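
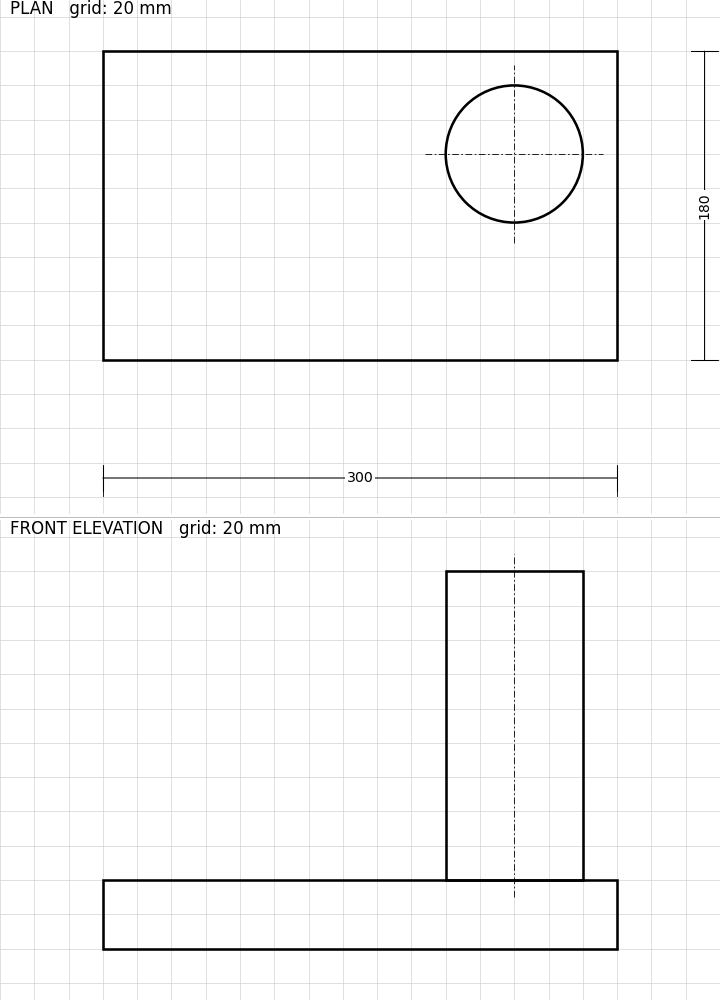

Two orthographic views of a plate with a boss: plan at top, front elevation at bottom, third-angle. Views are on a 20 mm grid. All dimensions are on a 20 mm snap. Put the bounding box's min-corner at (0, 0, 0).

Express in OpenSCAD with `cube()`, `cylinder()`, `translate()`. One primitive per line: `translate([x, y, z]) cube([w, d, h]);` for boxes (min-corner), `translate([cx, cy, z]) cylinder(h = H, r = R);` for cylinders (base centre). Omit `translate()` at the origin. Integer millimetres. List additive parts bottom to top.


cube([300, 180, 40]);
translate([240, 120, 40]) cylinder(h = 180, r = 40);


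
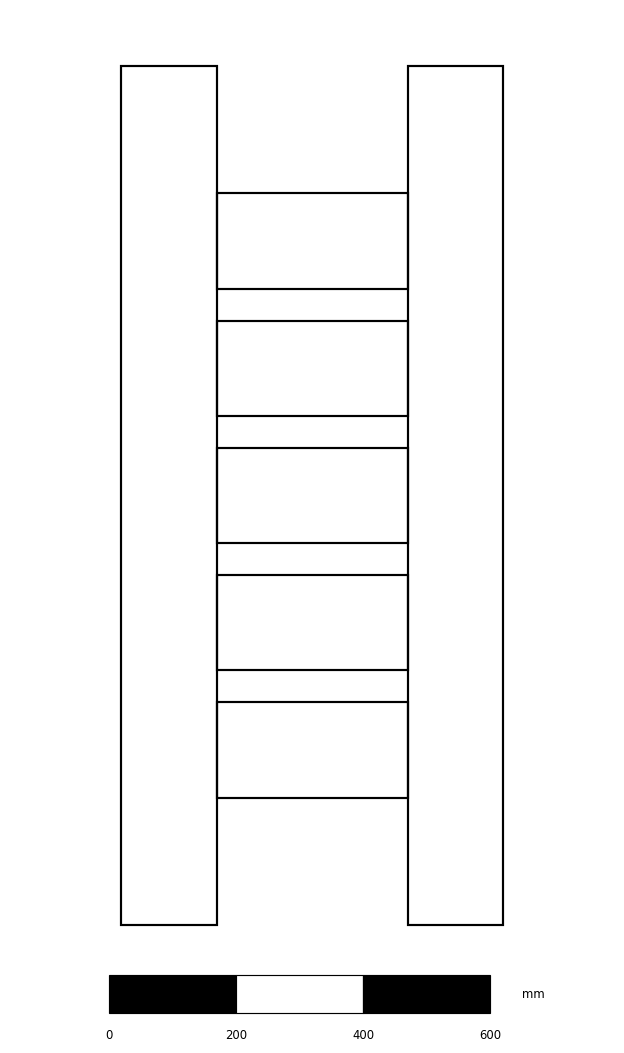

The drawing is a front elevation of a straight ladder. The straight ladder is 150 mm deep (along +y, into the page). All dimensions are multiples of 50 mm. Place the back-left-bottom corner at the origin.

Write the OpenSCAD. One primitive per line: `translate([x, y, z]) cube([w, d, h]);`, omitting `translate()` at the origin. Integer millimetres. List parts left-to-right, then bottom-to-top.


cube([150, 150, 1350]);
translate([150, 0, 200]) cube([300, 150, 150]);
translate([150, 0, 400]) cube([300, 150, 150]);
translate([150, 0, 600]) cube([300, 150, 150]);
translate([150, 0, 800]) cube([300, 150, 150]);
translate([150, 0, 1000]) cube([300, 150, 150]);
translate([450, 0, 0]) cube([150, 150, 1350]);


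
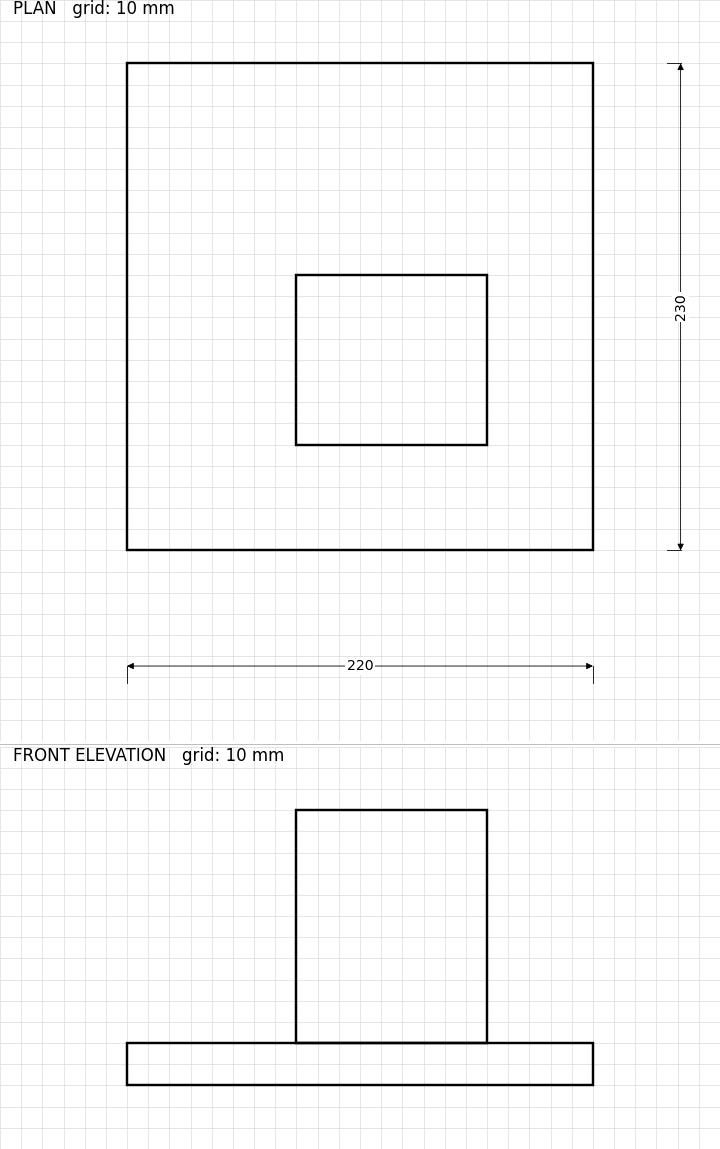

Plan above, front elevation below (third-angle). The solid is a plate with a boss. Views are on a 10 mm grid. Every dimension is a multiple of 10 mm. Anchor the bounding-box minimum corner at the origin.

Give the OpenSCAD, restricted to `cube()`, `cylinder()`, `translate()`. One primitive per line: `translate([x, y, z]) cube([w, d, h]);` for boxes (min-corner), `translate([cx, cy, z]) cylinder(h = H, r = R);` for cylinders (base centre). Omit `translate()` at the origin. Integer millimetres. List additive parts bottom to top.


cube([220, 230, 20]);
translate([80, 50, 20]) cube([90, 80, 110]);


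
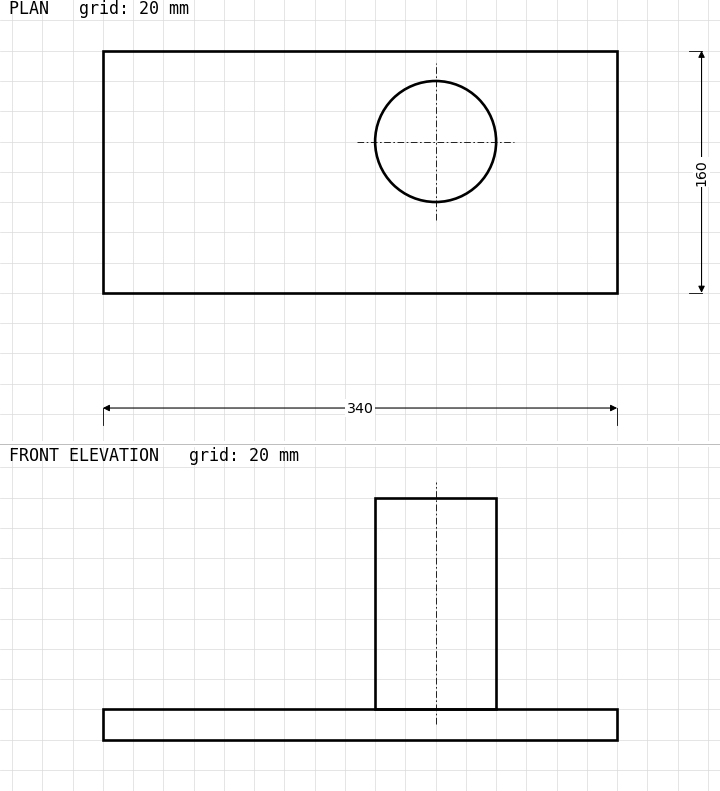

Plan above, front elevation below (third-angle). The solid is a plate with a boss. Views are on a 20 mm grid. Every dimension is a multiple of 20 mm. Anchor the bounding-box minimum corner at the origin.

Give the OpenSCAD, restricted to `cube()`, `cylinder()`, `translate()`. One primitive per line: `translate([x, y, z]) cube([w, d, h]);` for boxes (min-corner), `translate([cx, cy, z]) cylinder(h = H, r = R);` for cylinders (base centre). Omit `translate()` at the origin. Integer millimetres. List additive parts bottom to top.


cube([340, 160, 20]);
translate([220, 100, 20]) cylinder(h = 140, r = 40);


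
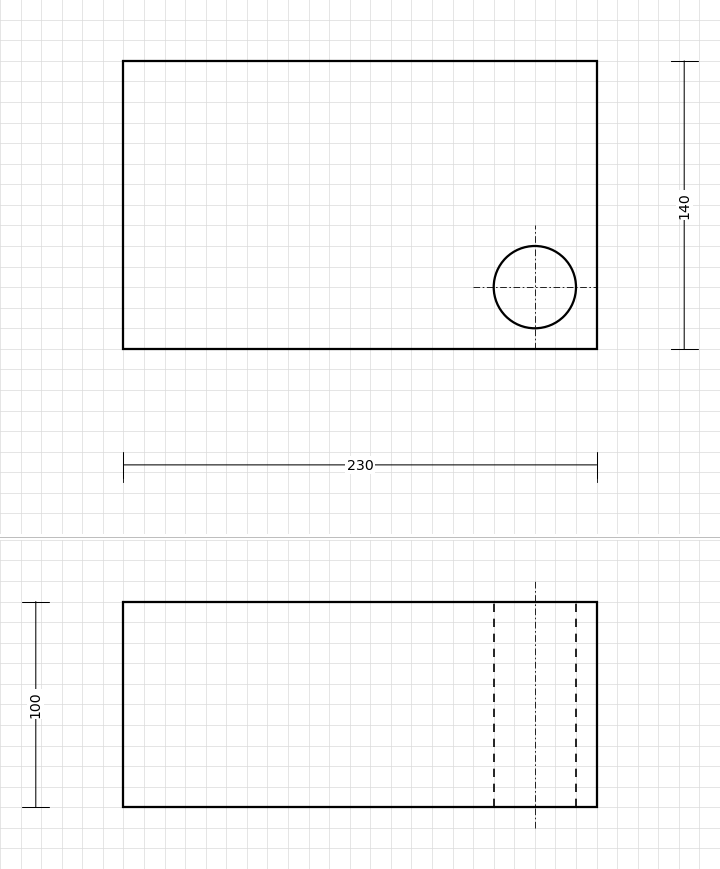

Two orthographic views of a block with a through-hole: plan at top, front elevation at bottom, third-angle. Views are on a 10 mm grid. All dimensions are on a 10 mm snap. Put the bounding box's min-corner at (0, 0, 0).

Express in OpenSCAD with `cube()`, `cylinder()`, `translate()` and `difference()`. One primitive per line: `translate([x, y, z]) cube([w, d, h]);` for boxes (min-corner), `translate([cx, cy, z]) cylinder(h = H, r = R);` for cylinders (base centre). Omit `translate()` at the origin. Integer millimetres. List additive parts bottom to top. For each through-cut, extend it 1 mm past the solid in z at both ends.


difference() {
  cube([230, 140, 100]);
  translate([200, 30, -1]) cylinder(h = 102, r = 20);
}


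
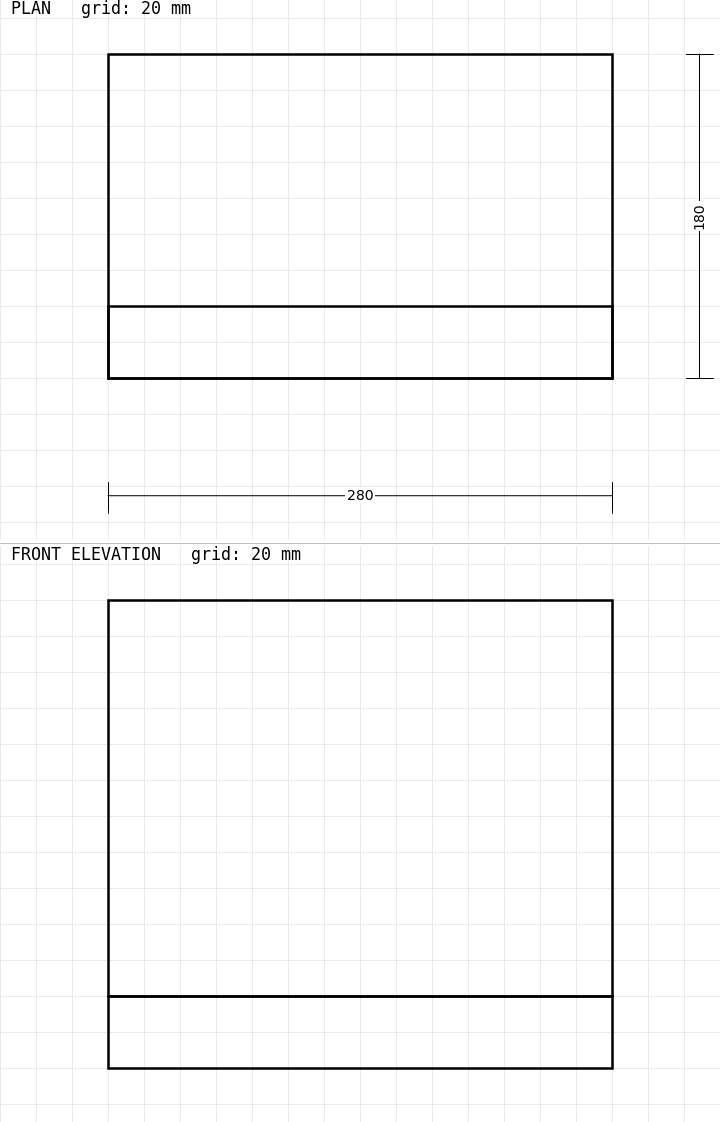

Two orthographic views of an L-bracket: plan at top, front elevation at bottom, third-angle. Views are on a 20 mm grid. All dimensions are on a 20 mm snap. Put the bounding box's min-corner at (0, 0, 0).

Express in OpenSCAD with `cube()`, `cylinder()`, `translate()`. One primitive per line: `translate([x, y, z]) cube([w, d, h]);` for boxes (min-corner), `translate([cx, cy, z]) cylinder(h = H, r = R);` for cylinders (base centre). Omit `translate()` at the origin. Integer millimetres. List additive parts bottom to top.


cube([280, 180, 40]);
translate([0, 0, 40]) cube([280, 40, 220]);


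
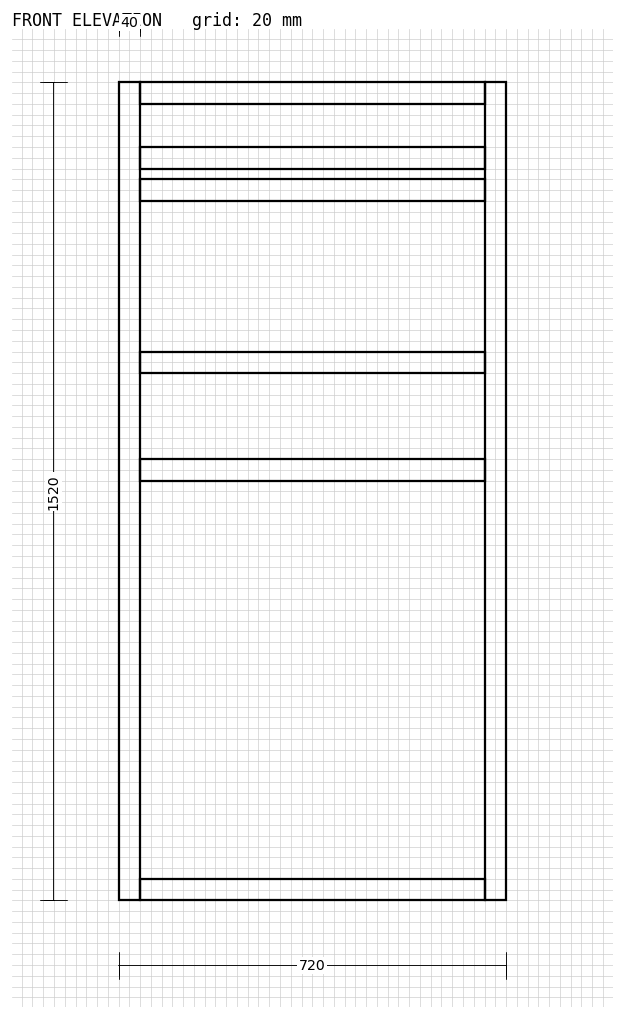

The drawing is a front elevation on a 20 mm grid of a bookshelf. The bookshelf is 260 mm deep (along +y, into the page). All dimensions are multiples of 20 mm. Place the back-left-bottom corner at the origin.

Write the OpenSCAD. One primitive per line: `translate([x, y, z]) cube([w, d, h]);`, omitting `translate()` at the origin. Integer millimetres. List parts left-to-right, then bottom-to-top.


cube([40, 260, 1520]);
translate([40, 0, 0]) cube([640, 260, 40]);
translate([40, 0, 780]) cube([640, 260, 40]);
translate([40, 0, 980]) cube([640, 260, 40]);
translate([40, 0, 1300]) cube([640, 260, 40]);
translate([40, 0, 1360]) cube([640, 260, 40]);
translate([40, 0, 1480]) cube([640, 260, 40]);
translate([680, 0, 0]) cube([40, 260, 1520]);


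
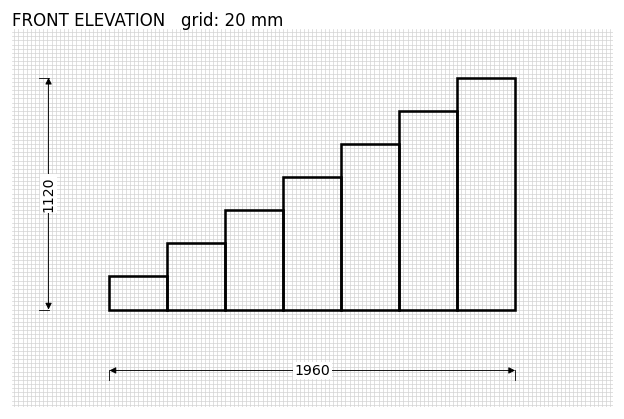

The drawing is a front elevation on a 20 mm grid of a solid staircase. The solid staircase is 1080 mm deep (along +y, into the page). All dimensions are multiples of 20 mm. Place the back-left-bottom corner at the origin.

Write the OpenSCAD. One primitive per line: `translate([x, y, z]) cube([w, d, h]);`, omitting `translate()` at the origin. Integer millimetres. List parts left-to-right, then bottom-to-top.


cube([280, 1080, 160]);
translate([280, 0, 0]) cube([280, 1080, 320]);
translate([560, 0, 0]) cube([280, 1080, 480]);
translate([840, 0, 0]) cube([280, 1080, 640]);
translate([1120, 0, 0]) cube([280, 1080, 800]);
translate([1400, 0, 0]) cube([280, 1080, 960]);
translate([1680, 0, 0]) cube([280, 1080, 1120]);


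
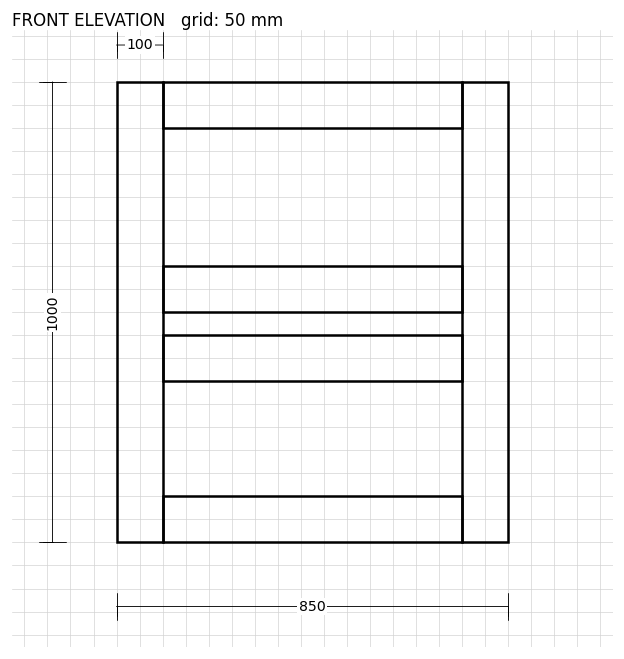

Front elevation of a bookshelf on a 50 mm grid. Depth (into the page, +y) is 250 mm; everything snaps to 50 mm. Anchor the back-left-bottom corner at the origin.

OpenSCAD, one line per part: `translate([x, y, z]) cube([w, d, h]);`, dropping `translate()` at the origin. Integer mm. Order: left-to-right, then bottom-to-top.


cube([100, 250, 1000]);
translate([100, 0, 0]) cube([650, 250, 100]);
translate([100, 0, 350]) cube([650, 250, 100]);
translate([100, 0, 500]) cube([650, 250, 100]);
translate([100, 0, 900]) cube([650, 250, 100]);
translate([750, 0, 0]) cube([100, 250, 1000]);


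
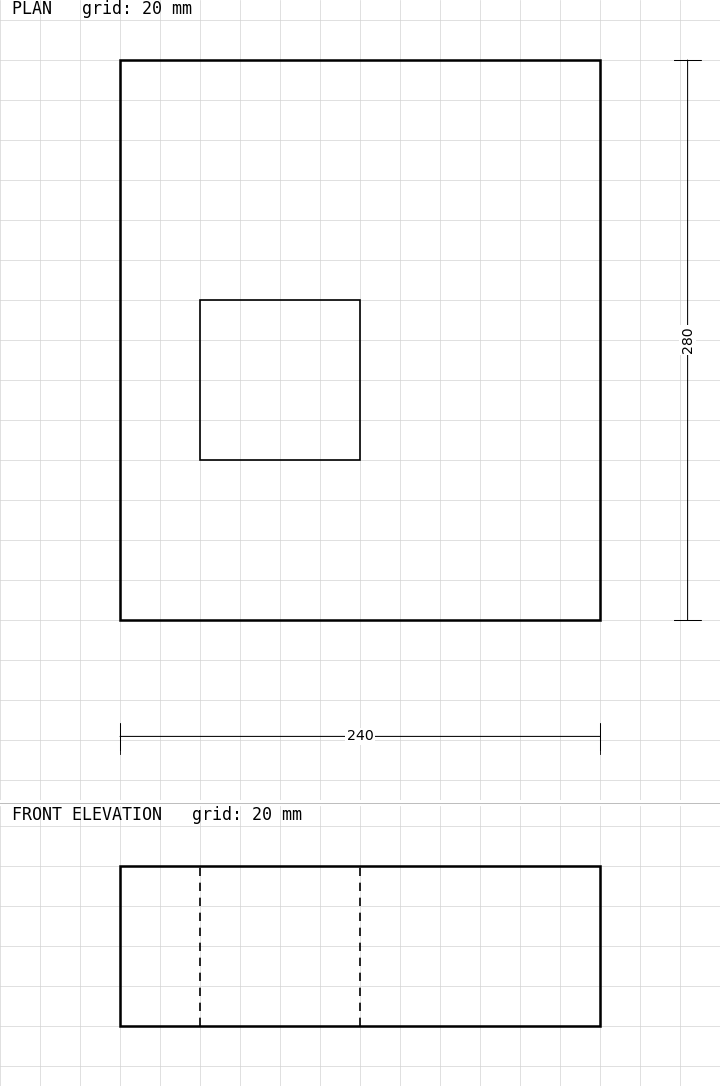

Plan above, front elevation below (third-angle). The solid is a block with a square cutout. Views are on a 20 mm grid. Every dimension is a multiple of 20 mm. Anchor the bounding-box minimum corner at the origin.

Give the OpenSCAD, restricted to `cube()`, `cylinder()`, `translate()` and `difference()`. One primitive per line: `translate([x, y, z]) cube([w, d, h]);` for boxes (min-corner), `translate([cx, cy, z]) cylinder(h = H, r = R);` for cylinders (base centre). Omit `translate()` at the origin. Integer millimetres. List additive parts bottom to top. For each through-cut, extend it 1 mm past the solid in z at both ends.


difference() {
  cube([240, 280, 80]);
  translate([40, 80, -1]) cube([80, 80, 82]);
}


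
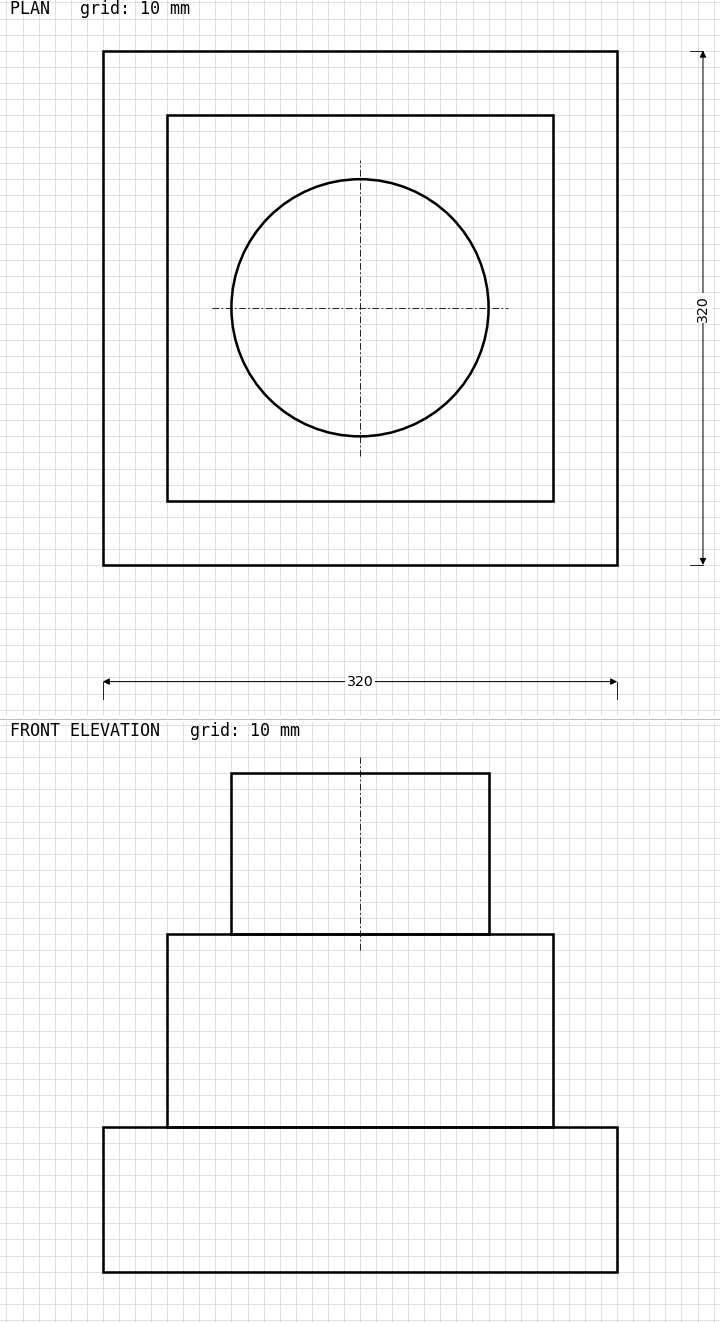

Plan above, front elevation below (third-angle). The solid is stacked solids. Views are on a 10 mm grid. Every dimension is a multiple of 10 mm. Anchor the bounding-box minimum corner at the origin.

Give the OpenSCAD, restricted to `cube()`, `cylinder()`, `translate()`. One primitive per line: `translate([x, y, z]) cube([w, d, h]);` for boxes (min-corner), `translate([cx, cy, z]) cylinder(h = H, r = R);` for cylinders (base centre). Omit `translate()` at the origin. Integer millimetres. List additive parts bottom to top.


cube([320, 320, 90]);
translate([40, 40, 90]) cube([240, 240, 120]);
translate([160, 160, 210]) cylinder(h = 100, r = 80);


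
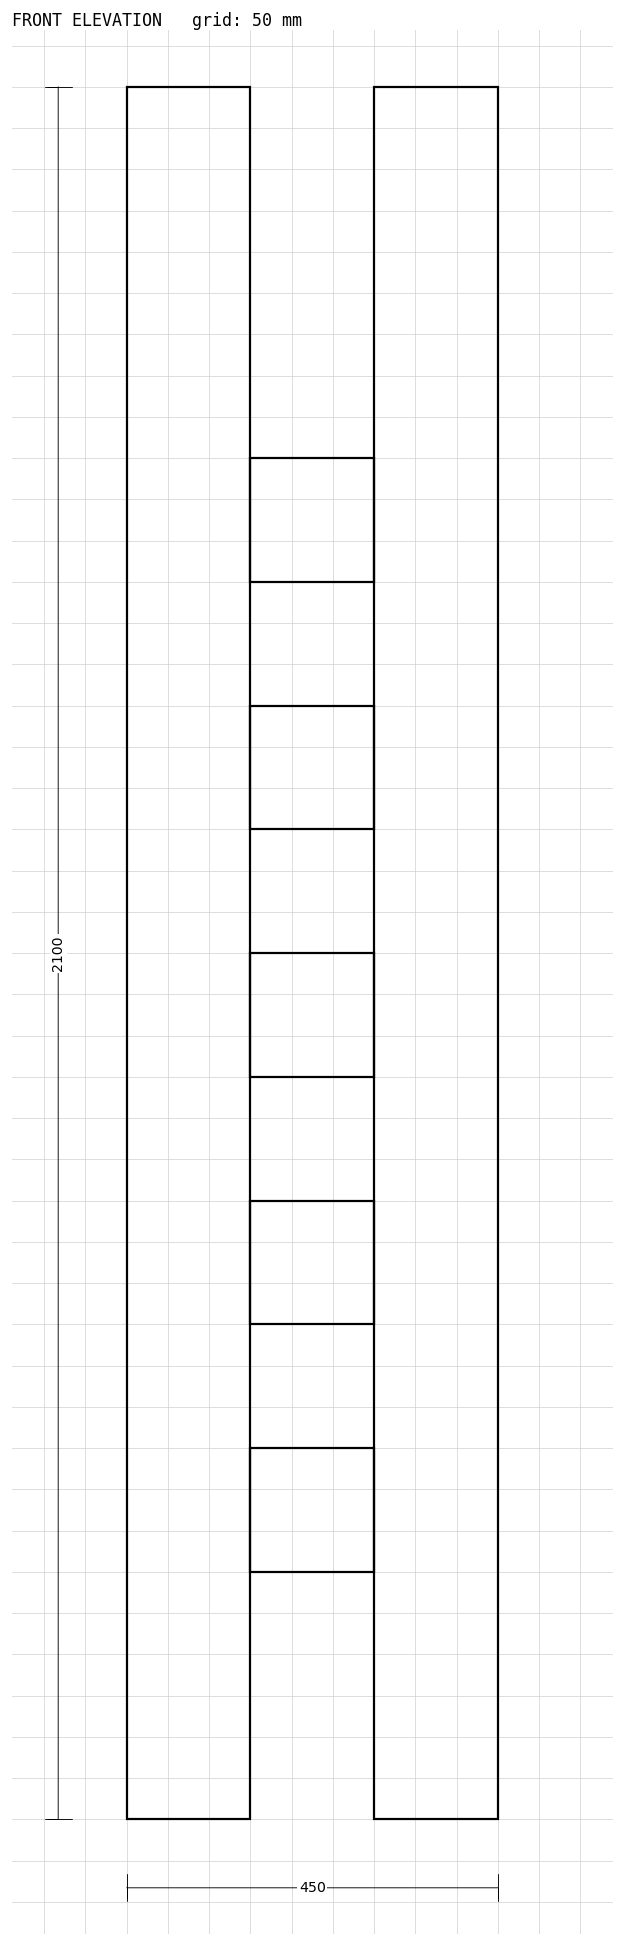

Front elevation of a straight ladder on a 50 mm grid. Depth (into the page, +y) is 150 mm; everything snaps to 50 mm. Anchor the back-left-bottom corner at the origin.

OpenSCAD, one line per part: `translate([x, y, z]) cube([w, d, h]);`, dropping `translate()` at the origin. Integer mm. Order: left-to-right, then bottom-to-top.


cube([150, 150, 2100]);
translate([150, 0, 300]) cube([150, 150, 150]);
translate([150, 0, 600]) cube([150, 150, 150]);
translate([150, 0, 900]) cube([150, 150, 150]);
translate([150, 0, 1200]) cube([150, 150, 150]);
translate([150, 0, 1500]) cube([150, 150, 150]);
translate([300, 0, 0]) cube([150, 150, 2100]);


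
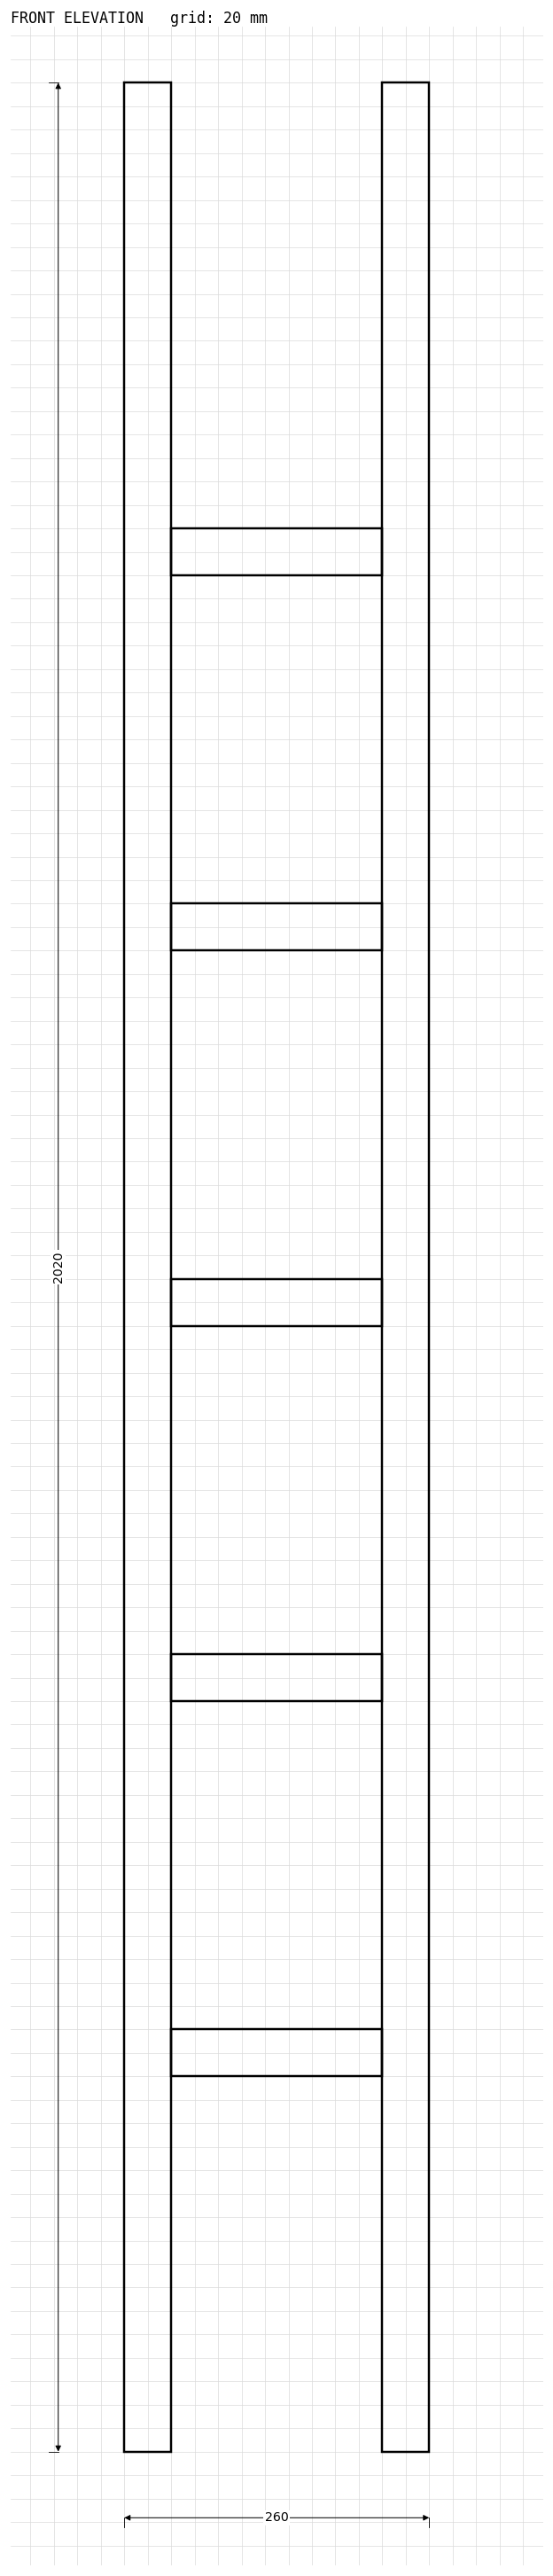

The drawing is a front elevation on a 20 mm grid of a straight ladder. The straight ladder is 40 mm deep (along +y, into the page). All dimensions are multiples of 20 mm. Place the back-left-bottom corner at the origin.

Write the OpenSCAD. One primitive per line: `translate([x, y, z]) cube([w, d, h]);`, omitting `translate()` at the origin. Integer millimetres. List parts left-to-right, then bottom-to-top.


cube([40, 40, 2020]);
translate([40, 0, 320]) cube([180, 40, 40]);
translate([40, 0, 640]) cube([180, 40, 40]);
translate([40, 0, 960]) cube([180, 40, 40]);
translate([40, 0, 1280]) cube([180, 40, 40]);
translate([40, 0, 1600]) cube([180, 40, 40]);
translate([220, 0, 0]) cube([40, 40, 2020]);


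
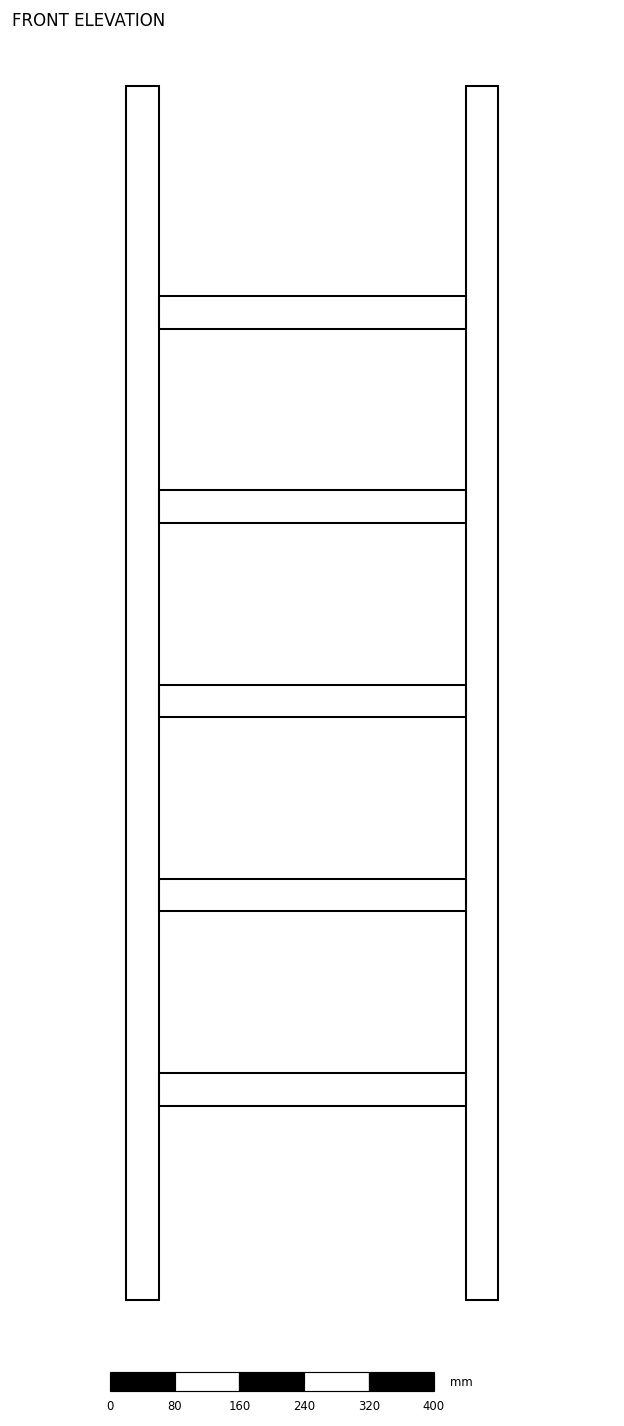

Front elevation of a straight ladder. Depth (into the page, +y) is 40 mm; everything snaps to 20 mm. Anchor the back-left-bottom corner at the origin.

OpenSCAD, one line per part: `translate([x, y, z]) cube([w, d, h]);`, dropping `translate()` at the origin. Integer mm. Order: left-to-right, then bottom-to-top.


cube([40, 40, 1500]);
translate([40, 0, 240]) cube([380, 40, 40]);
translate([40, 0, 480]) cube([380, 40, 40]);
translate([40, 0, 720]) cube([380, 40, 40]);
translate([40, 0, 960]) cube([380, 40, 40]);
translate([40, 0, 1200]) cube([380, 40, 40]);
translate([420, 0, 0]) cube([40, 40, 1500]);


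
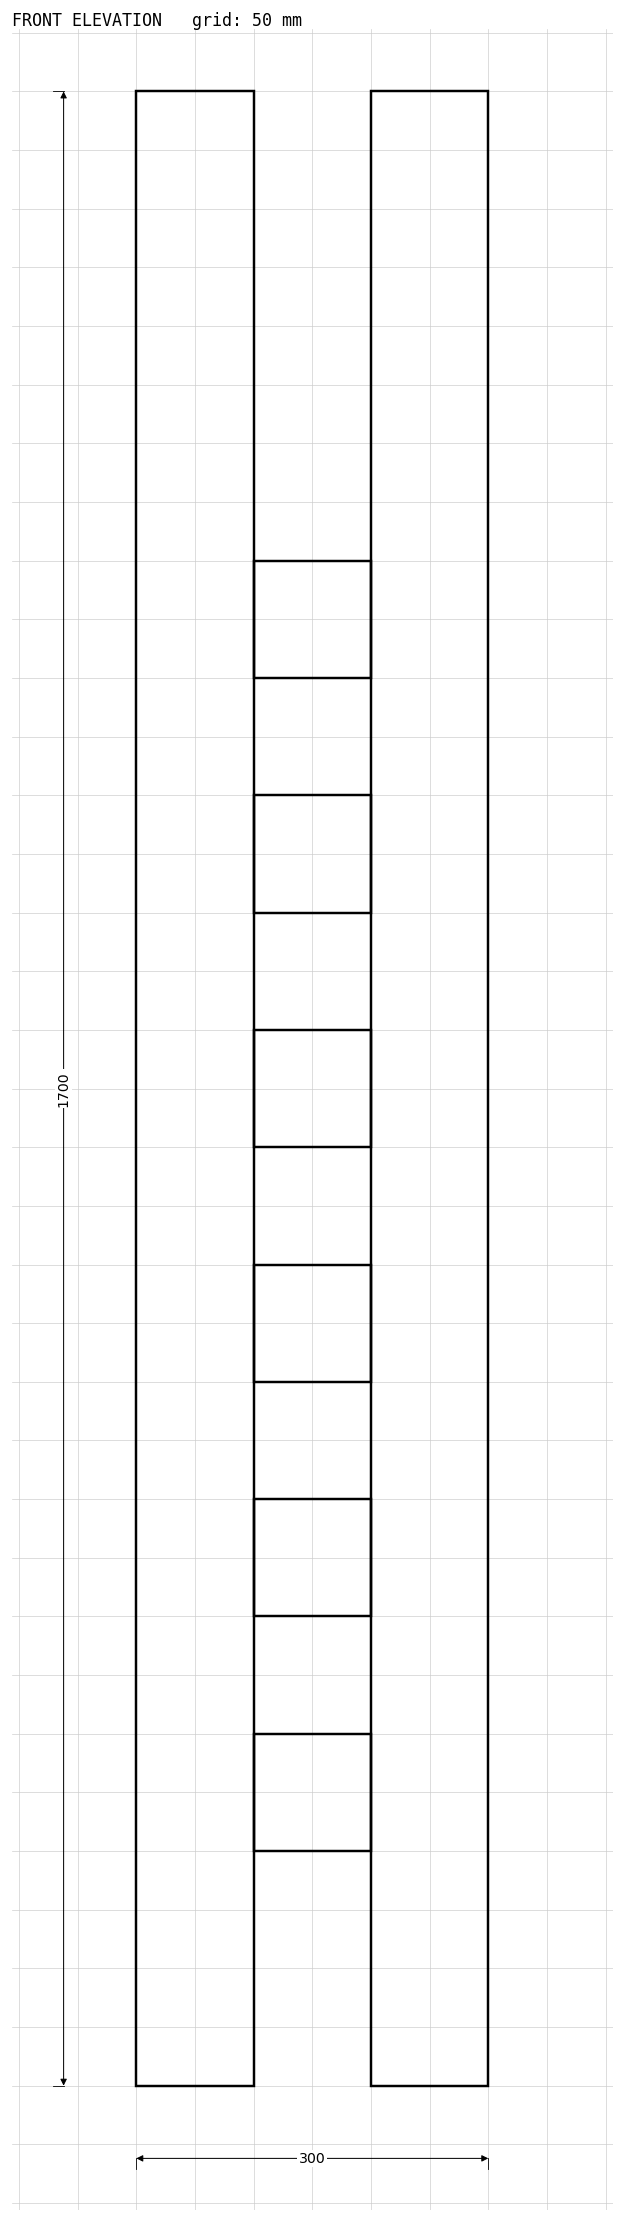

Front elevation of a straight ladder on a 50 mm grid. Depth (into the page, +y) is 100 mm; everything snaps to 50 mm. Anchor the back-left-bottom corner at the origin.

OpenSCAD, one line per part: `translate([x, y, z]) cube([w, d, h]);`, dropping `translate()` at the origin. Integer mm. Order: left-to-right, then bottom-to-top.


cube([100, 100, 1700]);
translate([100, 0, 200]) cube([100, 100, 100]);
translate([100, 0, 400]) cube([100, 100, 100]);
translate([100, 0, 600]) cube([100, 100, 100]);
translate([100, 0, 800]) cube([100, 100, 100]);
translate([100, 0, 1000]) cube([100, 100, 100]);
translate([100, 0, 1200]) cube([100, 100, 100]);
translate([200, 0, 0]) cube([100, 100, 1700]);


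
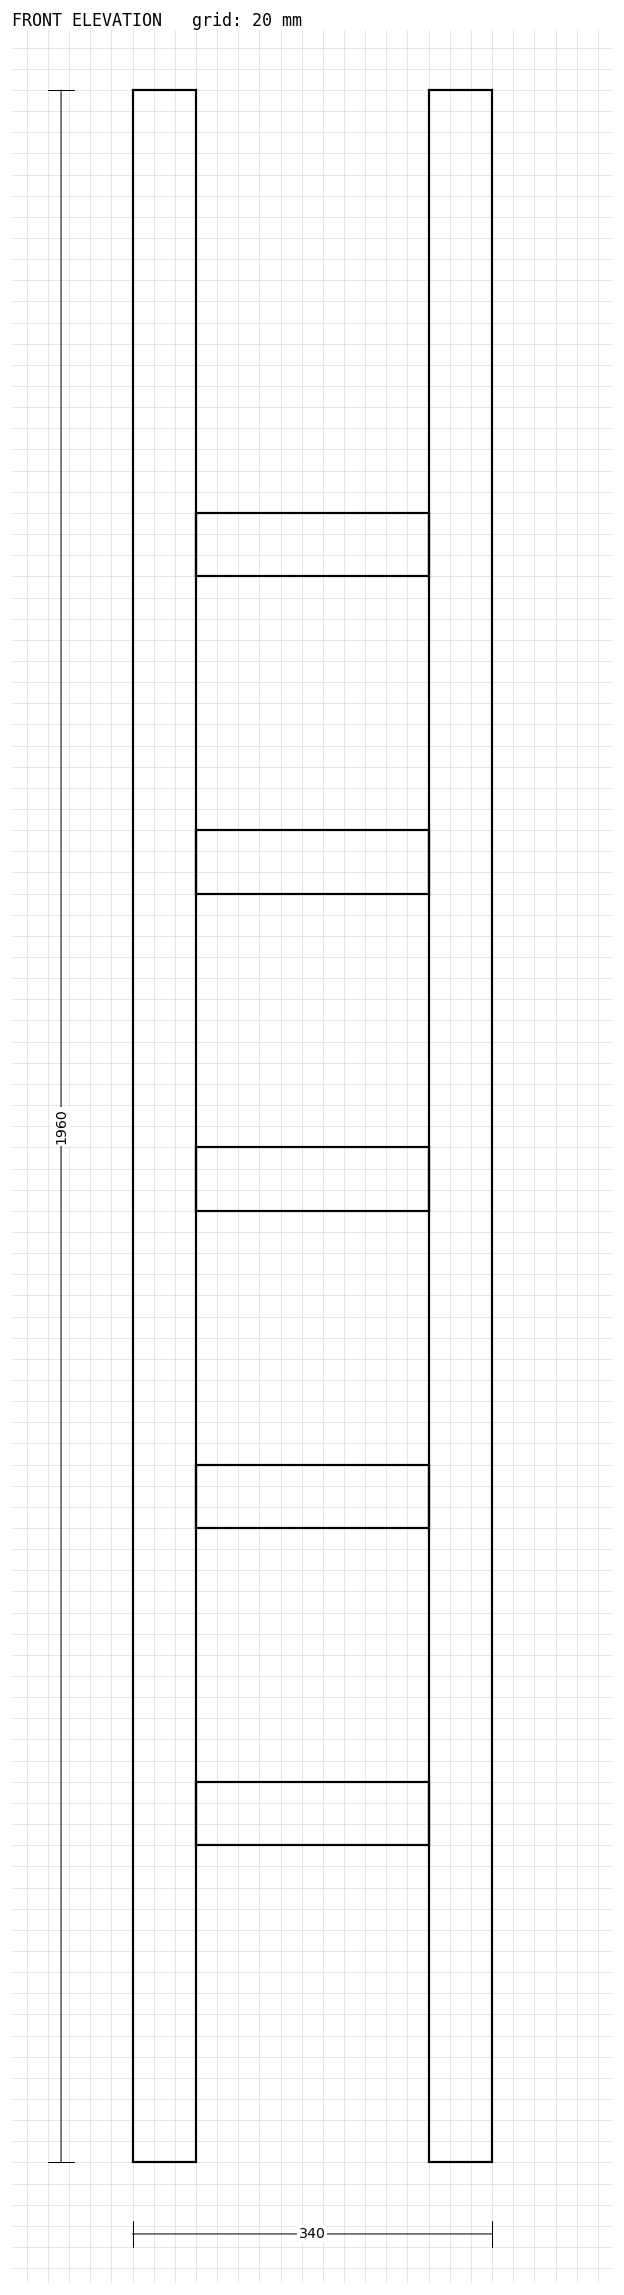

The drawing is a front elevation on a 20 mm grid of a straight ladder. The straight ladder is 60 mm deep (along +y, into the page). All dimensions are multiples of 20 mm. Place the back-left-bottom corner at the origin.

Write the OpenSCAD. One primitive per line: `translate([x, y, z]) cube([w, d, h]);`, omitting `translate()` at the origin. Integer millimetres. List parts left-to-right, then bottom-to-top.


cube([60, 60, 1960]);
translate([60, 0, 300]) cube([220, 60, 60]);
translate([60, 0, 600]) cube([220, 60, 60]);
translate([60, 0, 900]) cube([220, 60, 60]);
translate([60, 0, 1200]) cube([220, 60, 60]);
translate([60, 0, 1500]) cube([220, 60, 60]);
translate([280, 0, 0]) cube([60, 60, 1960]);


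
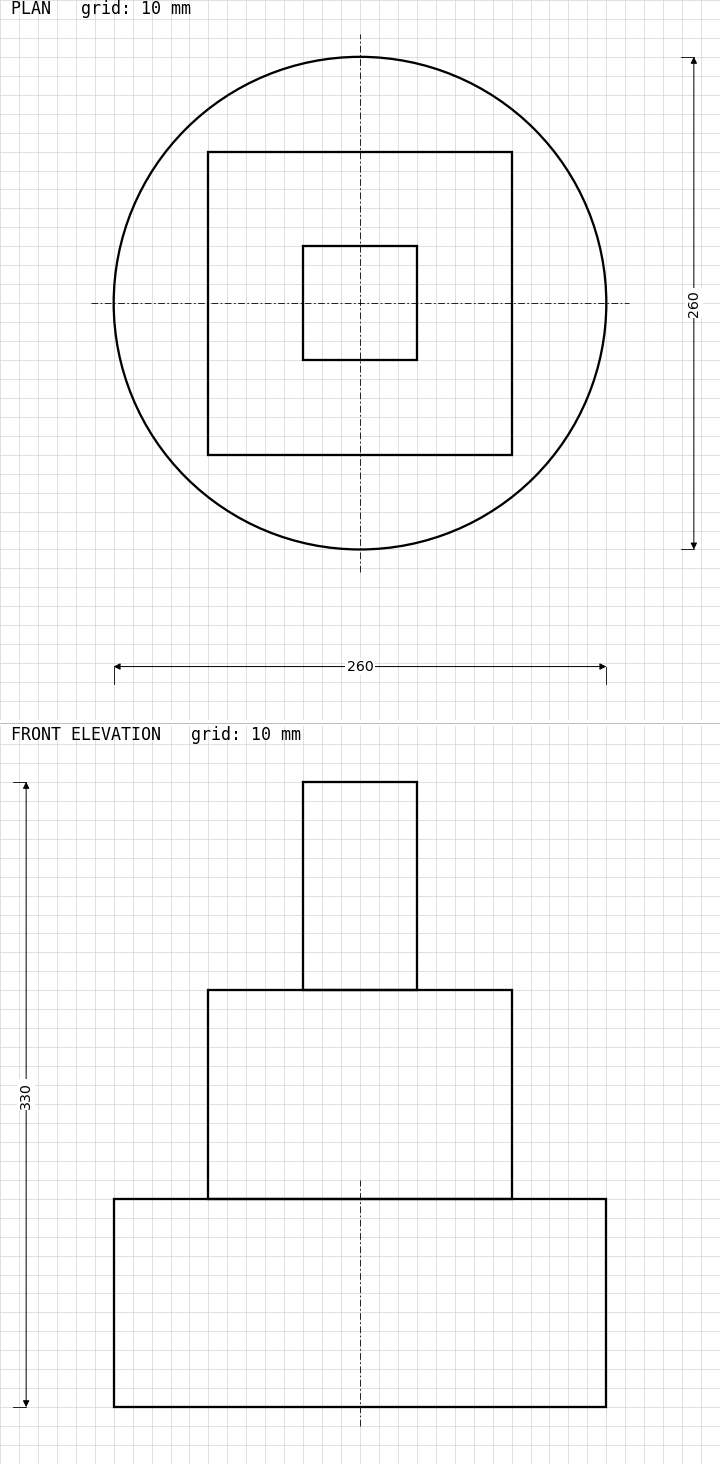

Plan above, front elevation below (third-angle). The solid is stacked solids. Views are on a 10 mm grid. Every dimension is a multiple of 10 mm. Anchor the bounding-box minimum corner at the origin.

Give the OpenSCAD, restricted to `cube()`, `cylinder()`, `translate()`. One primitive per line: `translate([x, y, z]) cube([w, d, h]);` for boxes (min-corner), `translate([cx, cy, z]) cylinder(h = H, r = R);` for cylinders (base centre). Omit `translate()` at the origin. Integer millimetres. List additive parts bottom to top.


translate([130, 130, 0]) cylinder(h = 110, r = 130);
translate([50, 50, 110]) cube([160, 160, 110]);
translate([100, 100, 220]) cube([60, 60, 110]);


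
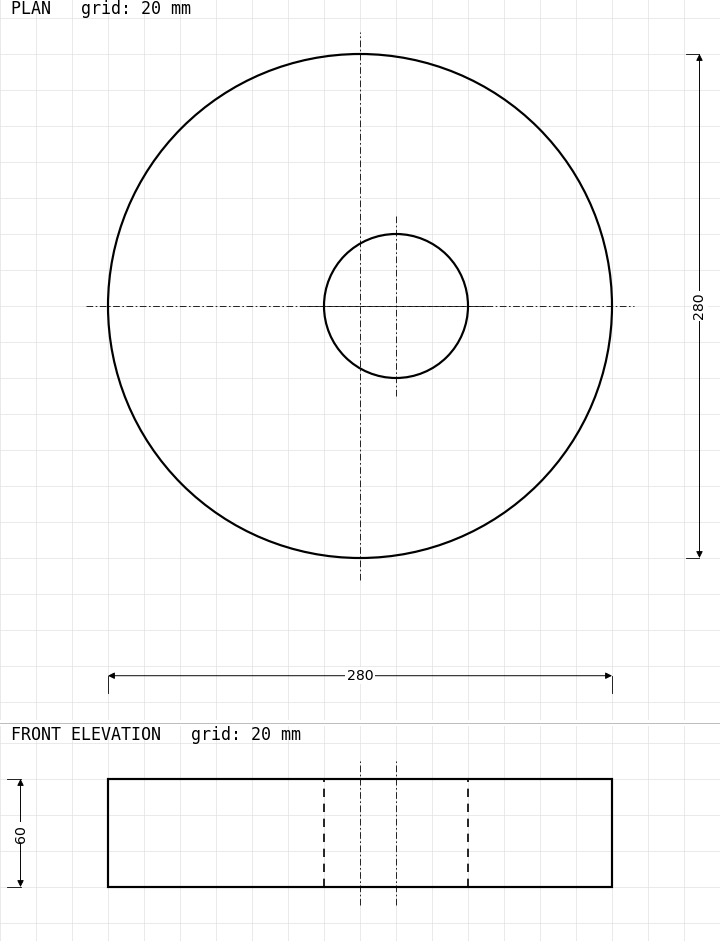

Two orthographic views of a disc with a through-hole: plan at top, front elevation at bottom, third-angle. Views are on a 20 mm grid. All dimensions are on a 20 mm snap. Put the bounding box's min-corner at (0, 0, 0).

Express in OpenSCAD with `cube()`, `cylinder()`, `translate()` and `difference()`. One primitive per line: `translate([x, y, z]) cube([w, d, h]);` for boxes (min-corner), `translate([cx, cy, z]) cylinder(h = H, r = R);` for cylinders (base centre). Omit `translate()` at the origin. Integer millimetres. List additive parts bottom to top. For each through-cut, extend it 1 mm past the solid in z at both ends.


difference() {
  translate([140, 140, 0]) cylinder(h = 60, r = 140);
  translate([160, 140, -1]) cylinder(h = 62, r = 40);
}


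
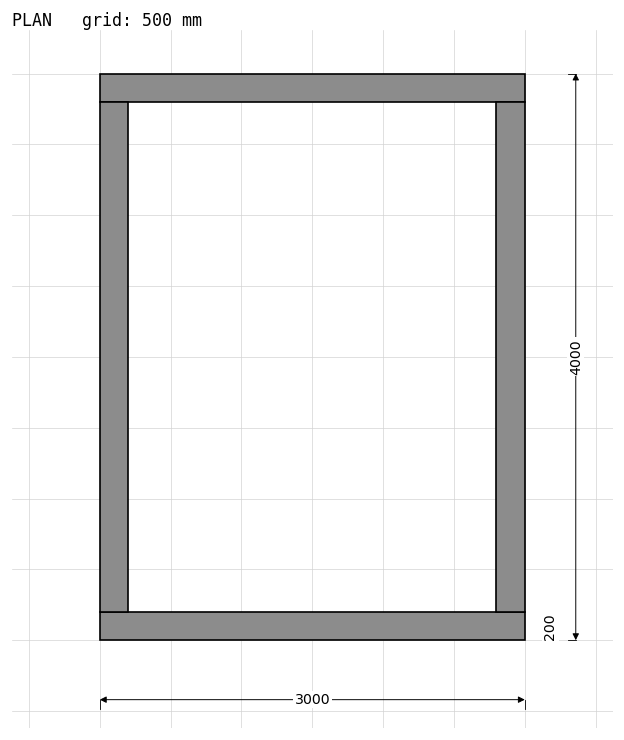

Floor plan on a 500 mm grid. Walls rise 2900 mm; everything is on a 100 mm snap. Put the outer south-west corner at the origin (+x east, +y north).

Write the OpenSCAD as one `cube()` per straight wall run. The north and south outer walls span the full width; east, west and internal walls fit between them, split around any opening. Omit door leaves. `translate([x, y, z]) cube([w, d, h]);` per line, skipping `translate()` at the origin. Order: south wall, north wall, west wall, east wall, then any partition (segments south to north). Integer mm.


cube([3000, 200, 2900]);
translate([0, 3800, 0]) cube([3000, 200, 2900]);
translate([0, 200, 0]) cube([200, 3600, 2900]);
translate([2800, 200, 0]) cube([200, 3600, 2900]);


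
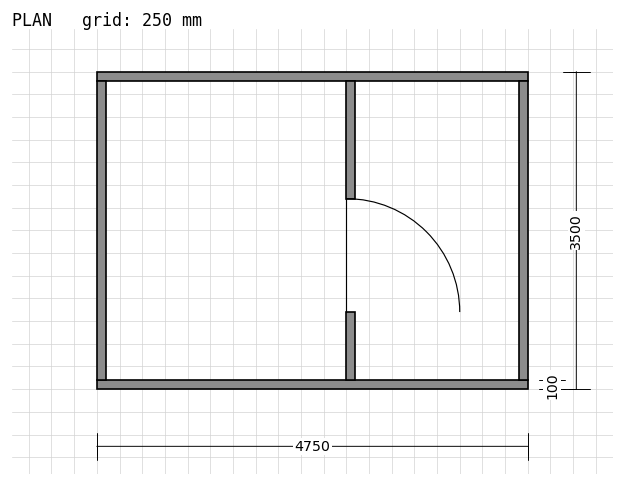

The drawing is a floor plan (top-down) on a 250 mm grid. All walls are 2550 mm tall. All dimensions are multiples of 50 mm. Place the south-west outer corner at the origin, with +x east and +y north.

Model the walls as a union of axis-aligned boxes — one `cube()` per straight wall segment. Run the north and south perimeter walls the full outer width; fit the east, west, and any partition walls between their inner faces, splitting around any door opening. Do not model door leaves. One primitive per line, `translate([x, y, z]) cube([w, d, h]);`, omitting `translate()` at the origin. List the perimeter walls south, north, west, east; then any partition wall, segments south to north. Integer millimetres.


cube([4750, 100, 2550]);
translate([0, 3400, 0]) cube([4750, 100, 2550]);
translate([0, 100, 0]) cube([100, 3300, 2550]);
translate([4650, 100, 0]) cube([100, 3300, 2550]);
translate([2750, 100, 0]) cube([100, 750, 2550]);
translate([2750, 2100, 0]) cube([100, 1300, 2550]);


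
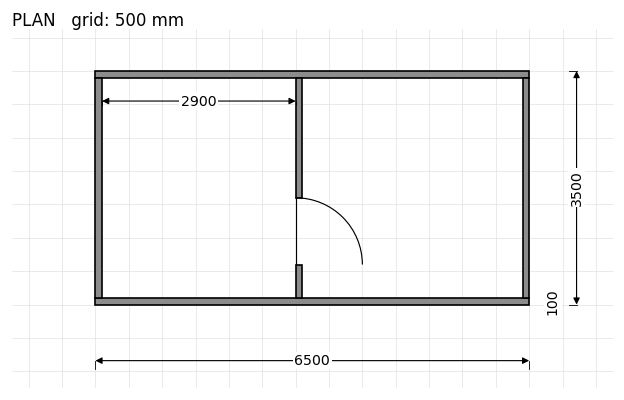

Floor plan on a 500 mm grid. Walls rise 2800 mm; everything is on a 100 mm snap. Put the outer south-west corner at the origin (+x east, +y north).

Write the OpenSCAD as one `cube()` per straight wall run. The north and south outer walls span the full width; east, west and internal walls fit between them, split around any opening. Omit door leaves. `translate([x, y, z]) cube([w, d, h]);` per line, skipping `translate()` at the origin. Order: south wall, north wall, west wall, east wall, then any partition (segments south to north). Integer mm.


cube([6500, 100, 2800]);
translate([0, 3400, 0]) cube([6500, 100, 2800]);
translate([0, 100, 0]) cube([100, 3300, 2800]);
translate([6400, 100, 0]) cube([100, 3300, 2800]);
translate([3000, 100, 0]) cube([100, 500, 2800]);
translate([3000, 1600, 0]) cube([100, 1800, 2800]);


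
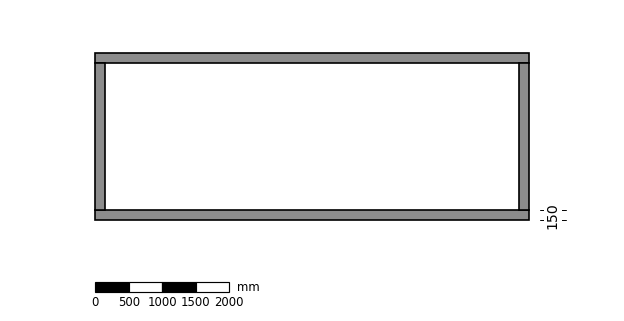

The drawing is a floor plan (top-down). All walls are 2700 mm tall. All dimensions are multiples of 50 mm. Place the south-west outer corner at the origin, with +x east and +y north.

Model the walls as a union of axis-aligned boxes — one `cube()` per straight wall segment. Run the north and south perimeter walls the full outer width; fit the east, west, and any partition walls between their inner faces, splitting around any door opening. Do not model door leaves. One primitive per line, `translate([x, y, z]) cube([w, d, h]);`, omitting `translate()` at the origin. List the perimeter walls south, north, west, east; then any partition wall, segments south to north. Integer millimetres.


cube([6500, 150, 2700]);
translate([0, 2350, 0]) cube([6500, 150, 2700]);
translate([0, 150, 0]) cube([150, 2200, 2700]);
translate([6350, 150, 0]) cube([150, 2200, 2700]);


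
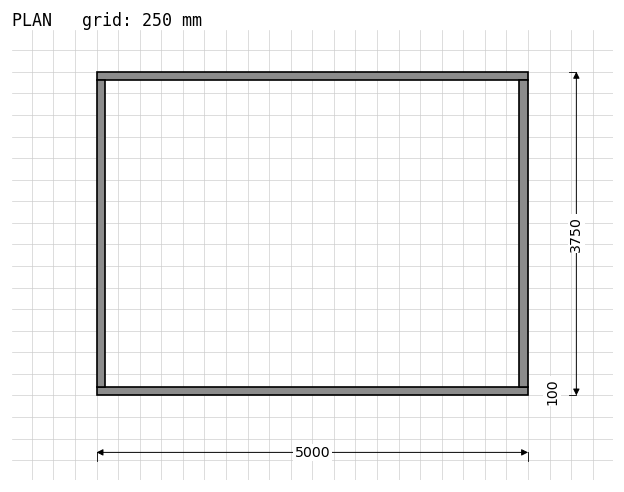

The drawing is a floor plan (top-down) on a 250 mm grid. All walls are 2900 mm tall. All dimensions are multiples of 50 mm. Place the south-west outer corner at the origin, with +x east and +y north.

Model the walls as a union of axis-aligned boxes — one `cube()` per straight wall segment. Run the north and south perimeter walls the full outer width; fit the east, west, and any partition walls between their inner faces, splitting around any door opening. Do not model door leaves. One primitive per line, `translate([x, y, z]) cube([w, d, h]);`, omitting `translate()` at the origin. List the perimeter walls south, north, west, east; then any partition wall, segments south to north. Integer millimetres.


cube([5000, 100, 2900]);
translate([0, 3650, 0]) cube([5000, 100, 2900]);
translate([0, 100, 0]) cube([100, 3550, 2900]);
translate([4900, 100, 0]) cube([100, 3550, 2900]);


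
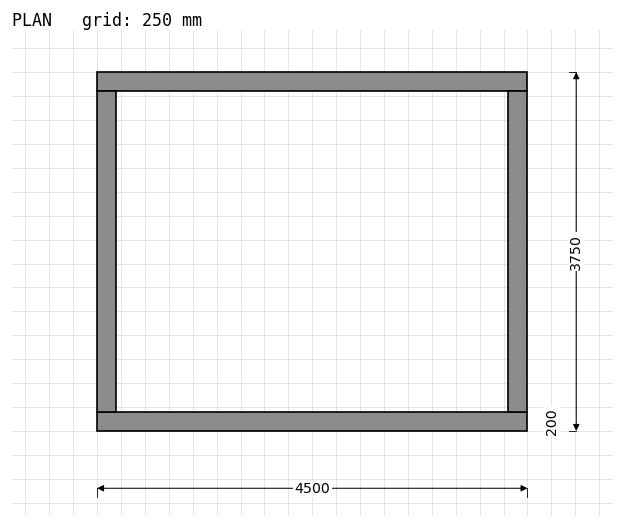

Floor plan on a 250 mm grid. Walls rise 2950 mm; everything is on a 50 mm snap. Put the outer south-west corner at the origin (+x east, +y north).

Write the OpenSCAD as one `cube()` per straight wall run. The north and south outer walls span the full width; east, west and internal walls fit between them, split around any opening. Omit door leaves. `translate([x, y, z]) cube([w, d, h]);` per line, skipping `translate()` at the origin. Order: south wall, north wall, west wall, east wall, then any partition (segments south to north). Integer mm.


cube([4500, 200, 2950]);
translate([0, 3550, 0]) cube([4500, 200, 2950]);
translate([0, 200, 0]) cube([200, 3350, 2950]);
translate([4300, 200, 0]) cube([200, 3350, 2950]);


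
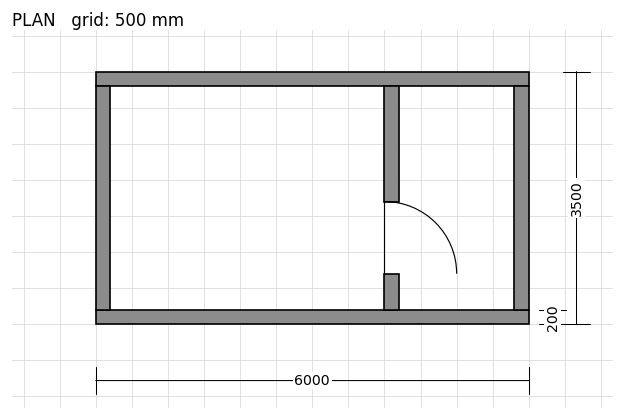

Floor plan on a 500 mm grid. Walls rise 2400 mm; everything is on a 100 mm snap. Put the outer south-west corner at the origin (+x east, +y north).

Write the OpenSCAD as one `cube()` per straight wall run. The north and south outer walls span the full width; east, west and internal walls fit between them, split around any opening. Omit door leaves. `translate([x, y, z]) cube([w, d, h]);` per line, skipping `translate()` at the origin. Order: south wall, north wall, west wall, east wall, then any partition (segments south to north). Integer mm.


cube([6000, 200, 2400]);
translate([0, 3300, 0]) cube([6000, 200, 2400]);
translate([0, 200, 0]) cube([200, 3100, 2400]);
translate([5800, 200, 0]) cube([200, 3100, 2400]);
translate([4000, 200, 0]) cube([200, 500, 2400]);
translate([4000, 1700, 0]) cube([200, 1600, 2400]);


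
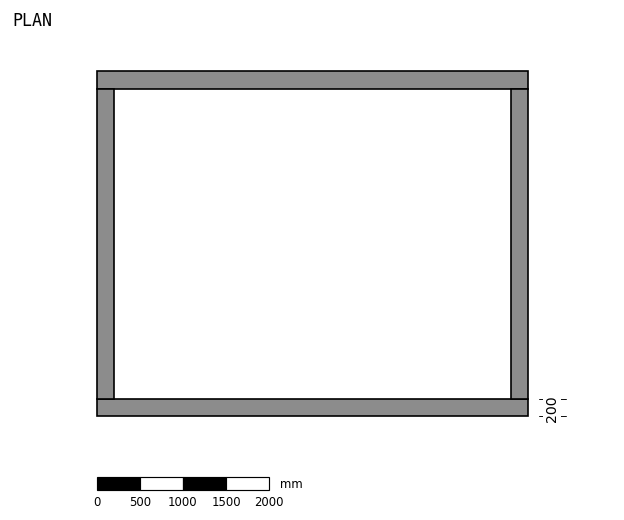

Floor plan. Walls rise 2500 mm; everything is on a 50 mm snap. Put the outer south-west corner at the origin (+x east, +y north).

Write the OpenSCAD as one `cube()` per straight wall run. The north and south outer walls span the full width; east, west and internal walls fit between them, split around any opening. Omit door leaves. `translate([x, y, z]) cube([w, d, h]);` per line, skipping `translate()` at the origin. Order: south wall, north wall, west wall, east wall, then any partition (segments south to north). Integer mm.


cube([5000, 200, 2500]);
translate([0, 3800, 0]) cube([5000, 200, 2500]);
translate([0, 200, 0]) cube([200, 3600, 2500]);
translate([4800, 200, 0]) cube([200, 3600, 2500]);


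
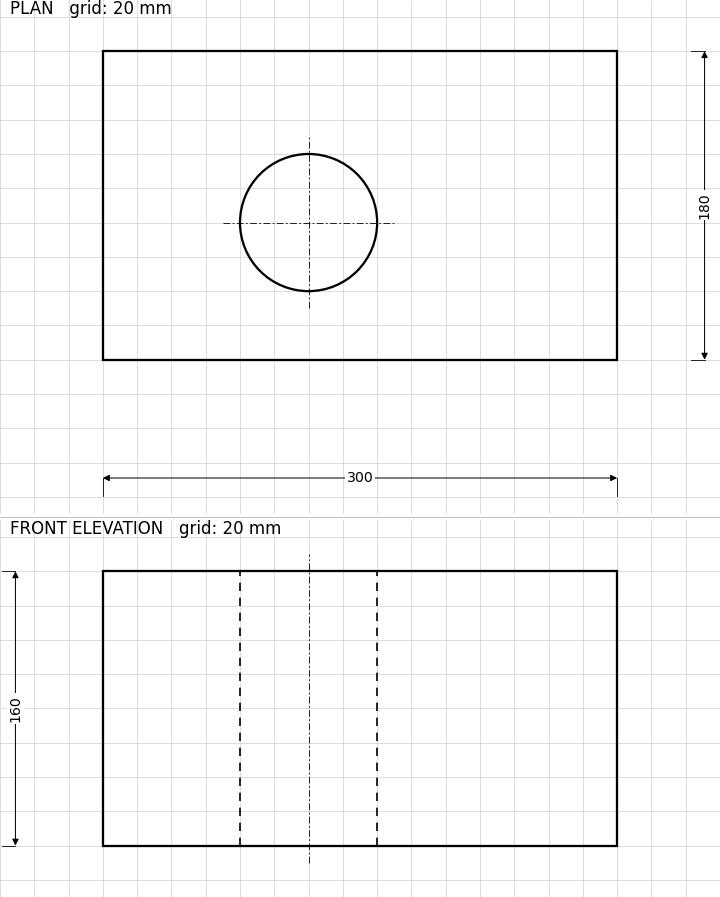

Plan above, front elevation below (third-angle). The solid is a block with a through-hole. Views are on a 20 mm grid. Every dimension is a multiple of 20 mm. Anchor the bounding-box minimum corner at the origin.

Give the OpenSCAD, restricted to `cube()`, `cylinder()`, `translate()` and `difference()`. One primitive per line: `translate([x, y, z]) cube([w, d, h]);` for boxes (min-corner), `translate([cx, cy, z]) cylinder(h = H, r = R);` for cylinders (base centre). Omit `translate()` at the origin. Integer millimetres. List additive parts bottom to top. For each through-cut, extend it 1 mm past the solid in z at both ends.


difference() {
  cube([300, 180, 160]);
  translate([120, 80, -1]) cylinder(h = 162, r = 40);
}


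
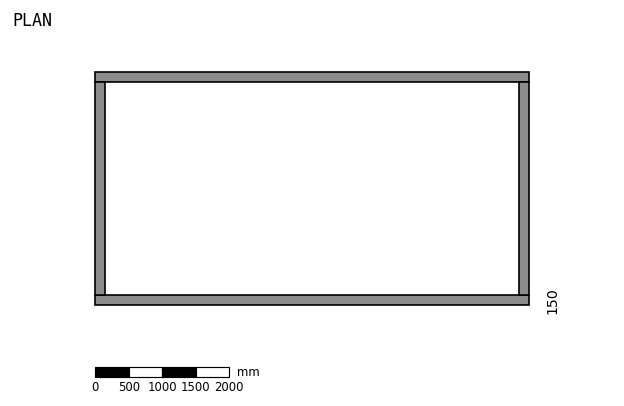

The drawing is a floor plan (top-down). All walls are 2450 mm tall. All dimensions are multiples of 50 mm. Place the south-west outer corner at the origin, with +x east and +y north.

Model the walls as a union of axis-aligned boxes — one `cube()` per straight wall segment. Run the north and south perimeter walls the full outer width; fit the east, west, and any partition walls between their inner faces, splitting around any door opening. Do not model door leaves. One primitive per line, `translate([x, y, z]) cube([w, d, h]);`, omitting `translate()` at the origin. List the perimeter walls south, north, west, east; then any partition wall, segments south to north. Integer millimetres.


cube([6500, 150, 2450]);
translate([0, 3350, 0]) cube([6500, 150, 2450]);
translate([0, 150, 0]) cube([150, 3200, 2450]);
translate([6350, 150, 0]) cube([150, 3200, 2450]);


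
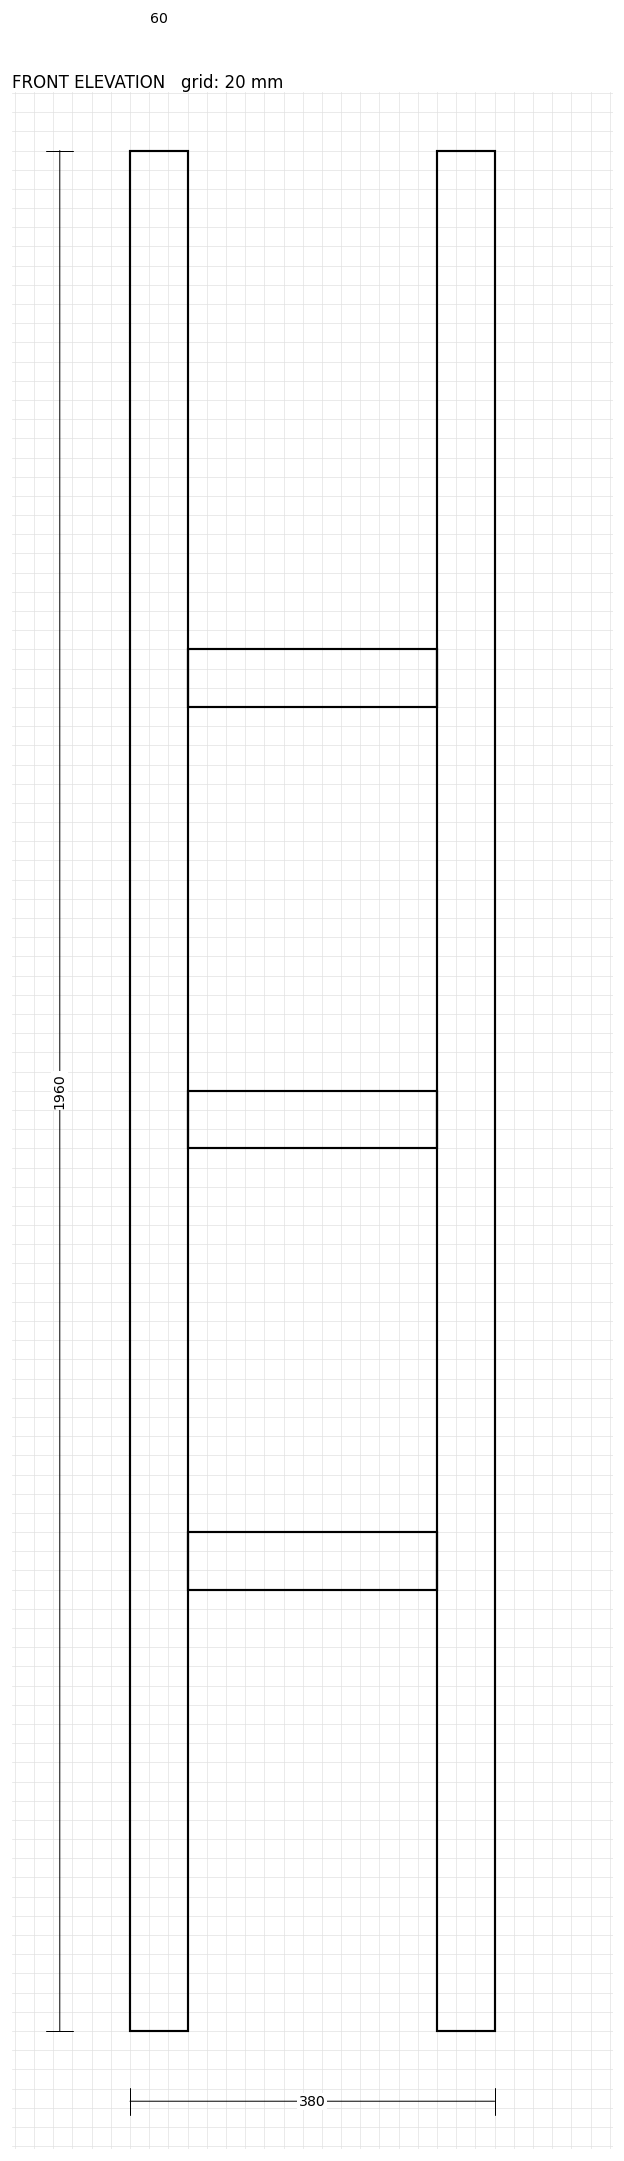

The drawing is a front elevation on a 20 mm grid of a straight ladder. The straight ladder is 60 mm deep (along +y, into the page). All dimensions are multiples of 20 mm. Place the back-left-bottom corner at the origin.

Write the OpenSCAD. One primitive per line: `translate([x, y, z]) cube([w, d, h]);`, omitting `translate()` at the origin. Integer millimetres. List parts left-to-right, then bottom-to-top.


cube([60, 60, 1960]);
translate([60, 0, 460]) cube([260, 60, 60]);
translate([60, 0, 920]) cube([260, 60, 60]);
translate([60, 0, 1380]) cube([260, 60, 60]);
translate([320, 0, 0]) cube([60, 60, 1960]);


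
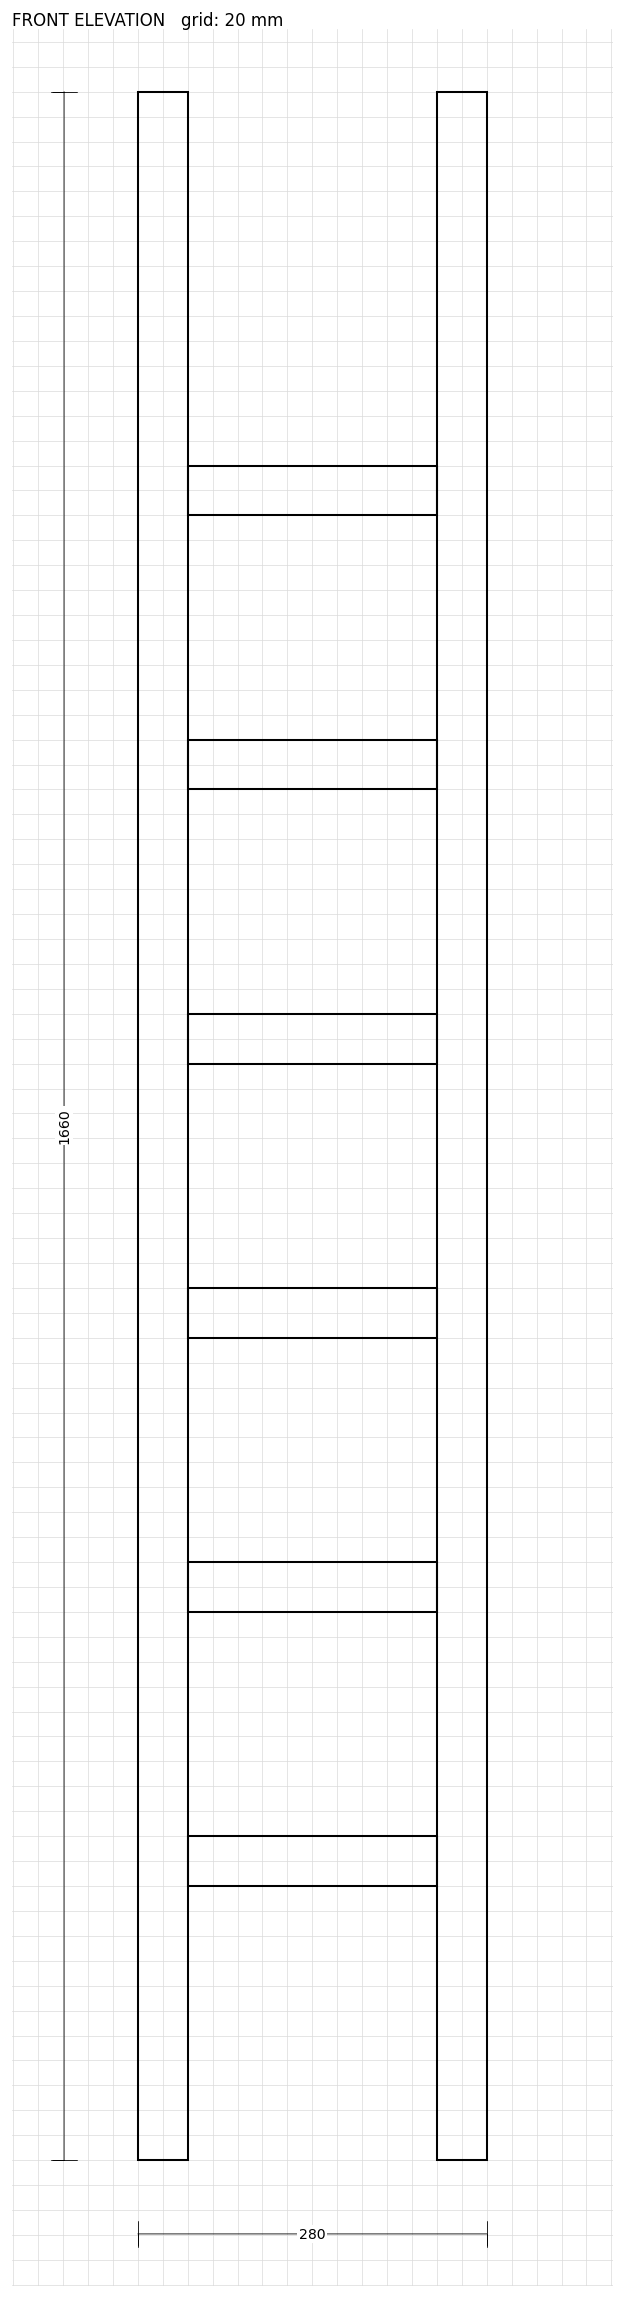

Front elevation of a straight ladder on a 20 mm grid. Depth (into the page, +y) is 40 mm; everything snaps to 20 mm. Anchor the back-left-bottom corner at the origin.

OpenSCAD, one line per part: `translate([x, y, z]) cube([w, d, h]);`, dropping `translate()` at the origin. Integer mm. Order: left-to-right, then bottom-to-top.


cube([40, 40, 1660]);
translate([40, 0, 220]) cube([200, 40, 40]);
translate([40, 0, 440]) cube([200, 40, 40]);
translate([40, 0, 660]) cube([200, 40, 40]);
translate([40, 0, 880]) cube([200, 40, 40]);
translate([40, 0, 1100]) cube([200, 40, 40]);
translate([40, 0, 1320]) cube([200, 40, 40]);
translate([240, 0, 0]) cube([40, 40, 1660]);


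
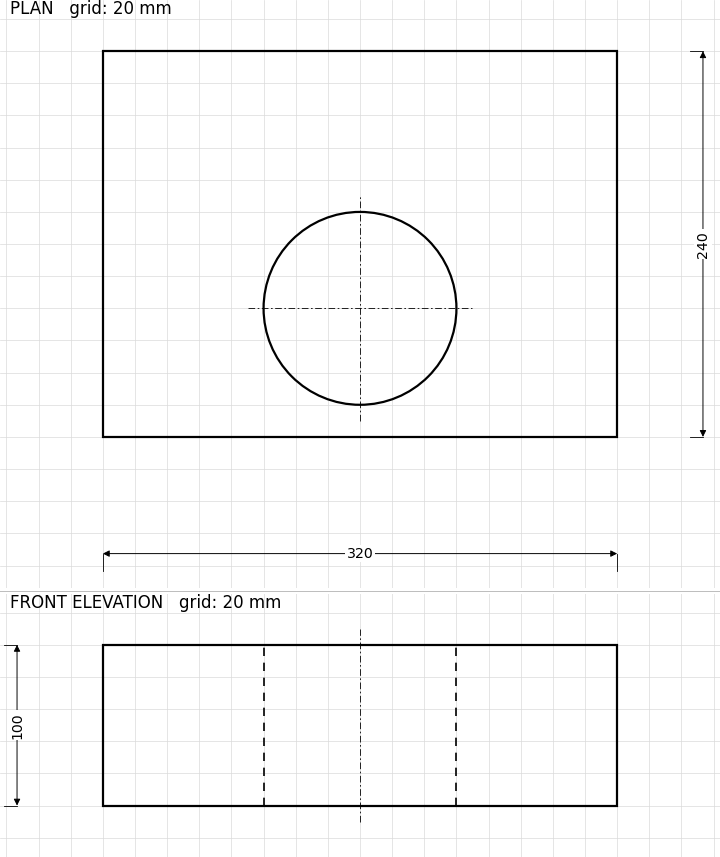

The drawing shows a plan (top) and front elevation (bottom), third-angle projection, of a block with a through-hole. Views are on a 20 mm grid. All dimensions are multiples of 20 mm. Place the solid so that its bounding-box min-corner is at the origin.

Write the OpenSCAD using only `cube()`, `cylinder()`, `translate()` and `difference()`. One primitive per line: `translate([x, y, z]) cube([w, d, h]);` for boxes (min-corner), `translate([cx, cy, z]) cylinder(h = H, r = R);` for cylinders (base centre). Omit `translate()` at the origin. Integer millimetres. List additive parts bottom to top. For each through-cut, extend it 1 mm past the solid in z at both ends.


difference() {
  cube([320, 240, 100]);
  translate([160, 80, -1]) cylinder(h = 102, r = 60);
}


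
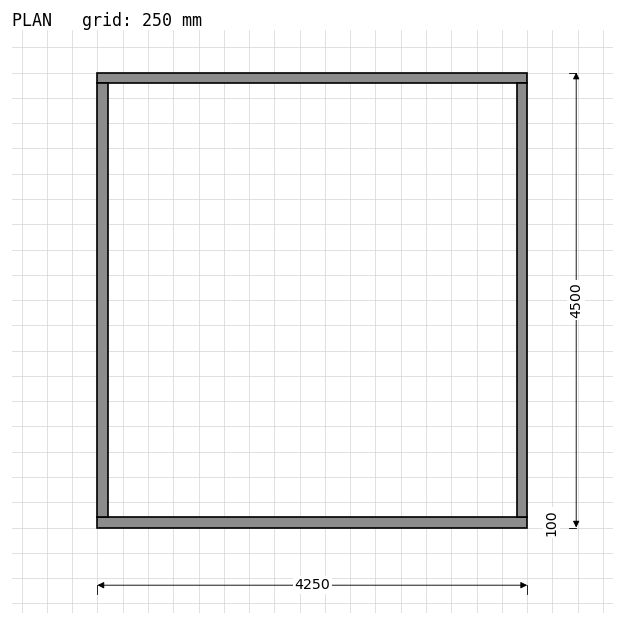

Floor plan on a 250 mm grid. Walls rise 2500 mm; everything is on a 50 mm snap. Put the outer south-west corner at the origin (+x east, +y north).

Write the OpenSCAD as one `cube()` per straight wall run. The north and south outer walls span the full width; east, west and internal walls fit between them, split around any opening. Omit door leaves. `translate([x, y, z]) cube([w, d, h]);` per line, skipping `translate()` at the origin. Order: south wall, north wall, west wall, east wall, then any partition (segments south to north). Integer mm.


cube([4250, 100, 2500]);
translate([0, 4400, 0]) cube([4250, 100, 2500]);
translate([0, 100, 0]) cube([100, 4300, 2500]);
translate([4150, 100, 0]) cube([100, 4300, 2500]);
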